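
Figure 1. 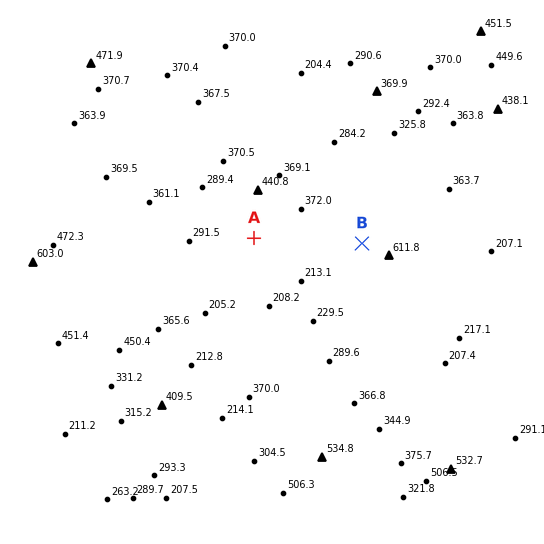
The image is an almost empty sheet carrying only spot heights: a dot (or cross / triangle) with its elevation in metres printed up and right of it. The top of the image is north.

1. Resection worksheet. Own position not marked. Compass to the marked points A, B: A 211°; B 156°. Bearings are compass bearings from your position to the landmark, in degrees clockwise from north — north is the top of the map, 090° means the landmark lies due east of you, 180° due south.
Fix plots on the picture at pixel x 315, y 137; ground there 290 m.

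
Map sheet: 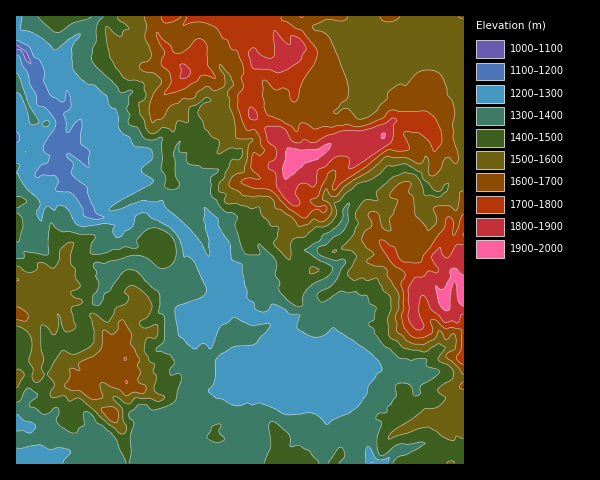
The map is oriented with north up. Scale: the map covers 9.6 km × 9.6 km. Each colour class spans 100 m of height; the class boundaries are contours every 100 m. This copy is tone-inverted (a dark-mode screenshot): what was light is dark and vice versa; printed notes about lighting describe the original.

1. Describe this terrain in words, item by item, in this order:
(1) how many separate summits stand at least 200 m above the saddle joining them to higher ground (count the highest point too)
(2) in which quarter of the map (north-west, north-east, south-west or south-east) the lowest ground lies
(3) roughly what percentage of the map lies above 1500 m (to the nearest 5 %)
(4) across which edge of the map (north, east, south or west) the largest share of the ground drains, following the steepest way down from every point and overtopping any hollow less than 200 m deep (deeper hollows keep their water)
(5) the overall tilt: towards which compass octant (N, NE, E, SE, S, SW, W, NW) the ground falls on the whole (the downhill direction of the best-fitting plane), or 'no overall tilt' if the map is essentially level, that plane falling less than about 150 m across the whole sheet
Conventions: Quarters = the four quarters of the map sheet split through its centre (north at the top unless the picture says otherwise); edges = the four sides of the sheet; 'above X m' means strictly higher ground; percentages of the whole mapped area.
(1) There are 3 summits with 200 m or more of prominence.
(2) The lowest point lies in the north-west quarter of the map.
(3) Roughly 45 % of the ground is higher than 1500 m.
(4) The largest share of the runoff leaves by the western edge.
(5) Overall the map slopes down towards the south-west.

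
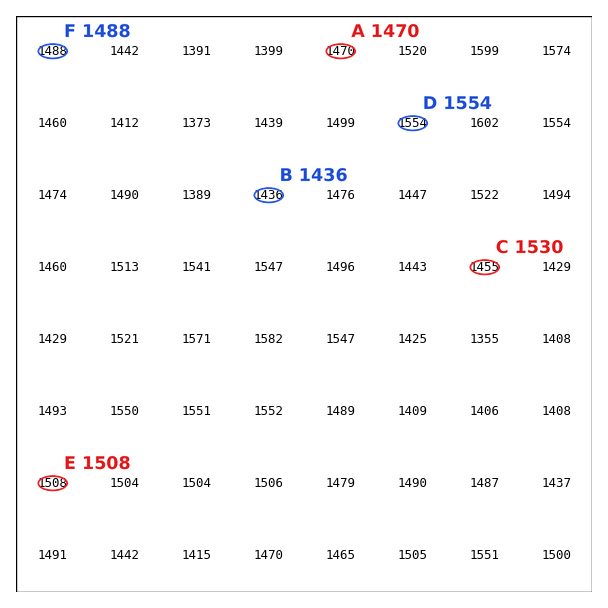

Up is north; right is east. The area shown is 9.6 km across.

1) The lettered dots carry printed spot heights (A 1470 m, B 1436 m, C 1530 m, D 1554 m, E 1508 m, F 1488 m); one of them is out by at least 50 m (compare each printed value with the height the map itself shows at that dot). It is C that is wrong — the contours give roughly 1455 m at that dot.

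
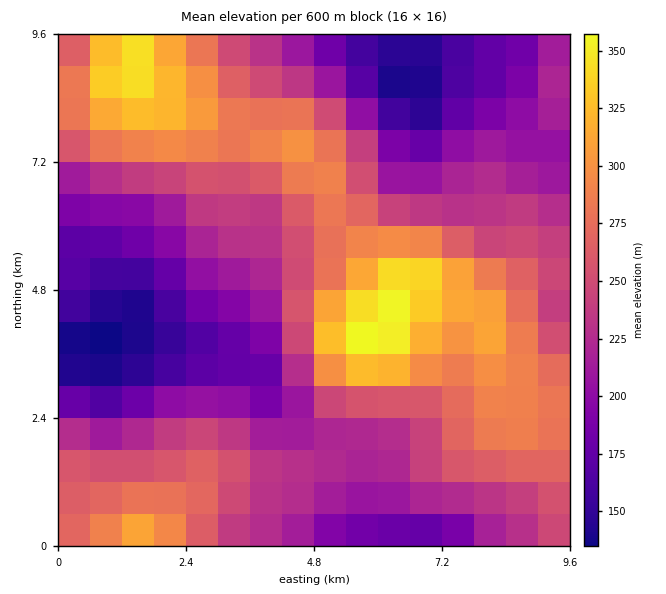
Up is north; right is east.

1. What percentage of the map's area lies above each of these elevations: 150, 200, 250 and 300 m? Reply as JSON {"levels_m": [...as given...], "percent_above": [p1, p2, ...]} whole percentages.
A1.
{"levels_m": [150, 200, 250, 300], "percent_above": [95, 76, 42, 12]}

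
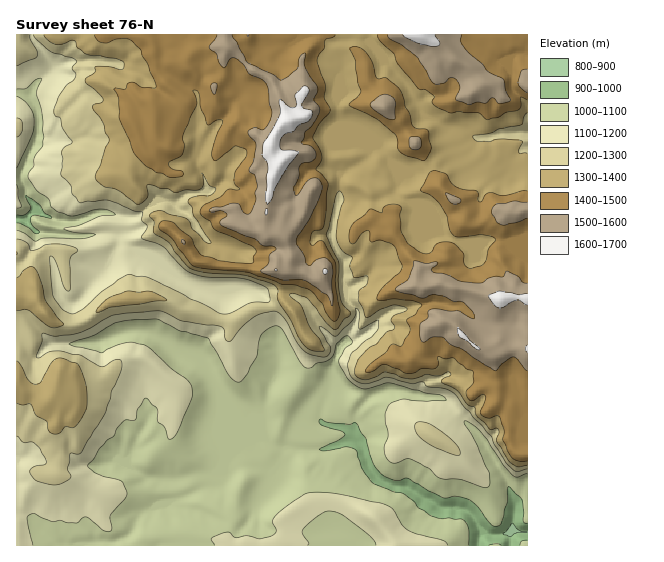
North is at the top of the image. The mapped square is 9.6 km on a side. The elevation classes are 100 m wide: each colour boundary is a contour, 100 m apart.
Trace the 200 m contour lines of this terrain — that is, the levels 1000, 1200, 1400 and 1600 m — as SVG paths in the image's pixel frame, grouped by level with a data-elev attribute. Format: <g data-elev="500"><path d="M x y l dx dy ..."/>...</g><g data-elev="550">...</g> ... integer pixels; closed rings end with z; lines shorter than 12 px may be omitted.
<g data-elev="1000"><path d="M469 545l0-16-5-9-15-2-8 1-10-3-12-8-5-7-11-7-10-2-20-9-11-15-5-16-2-3-9-2-19 4-8-2 19-9 7-5-4-4-19-6-3-2 0-3 2-1 5 3 11 1 13 1 5-1 11 16 8 26 8 10 13 5 14-1 19 12 15 7 12-2 14 3 9 8 9 13 7 6 5-1 3-2 5-20 0-14 2-3 12 13 3 13-1 9 4 3"/><path d="M501 545l-4-1-8 1"/><path d="M17 215l8 0 5-6 1-2-5-12 13 10 6 8 7 4-2 1-15-3-4 2-1 3 2 4 8 8-3 2-10-7-10-4"/></g><g data-elev="1200"><path d="M454 455l5 0 1-4-3-6-8-8-20-14-10-1-4 2 1 8 6 7 13 9z"/><path d="M17 436l6 6 11 1 6 5 5 11 1 5-11 2-5 4 0 3 5 7 19 5 7-1 7-4 3-4-4-7 3-15 11-1 17-28 8-13 6-21 9-22 1-6-3-4-5 1-9 6-4 1-20-12-20-4-11 1-9 5-4 1 5-17 0-8 13 3 18-2 17-6 23-13 45-4 7 1 17 9 39 5 3 3 1 10 4 3 2-2 13-15 10-8 8-4 12-2 5 2 6 6 11 22 7 9 8 5 14 2 4-2 2-7-12-22 4 2 11 8 3 0 17-17 2-6-1-5 4 4 0 17 19-9 1 7-6 9-10 7-12 12-4 10 3 10 3 4 6 4 7 1 21-7 24 7 12-2 4 5 15 1 8 3 5 4 10 13 26 28 3 8 13 20 10 8 10-3"/><path d="M17 137l4-3 2-6-1-7-5-3"/><path d="M17 66l17-7 3-3 0-5-7-12-1-4"/><path d="M33 35l3 4 14 12 23 7 4 3-5 7 4 5-1 4-9 8-6 10-6 17 1 4 6 3 1 9 10 13-1 3-6 3-3 4 1 8-2 14 0 3 10 9 1 8 6 8 3 2 26-3 27 11 8 1 0 8 5 7-5 9 0 3 21 8 23 23 8 4 11 3 30 1 15 2 17 8 3 13-3 1-16 1-20 10-9 1-73-36-20-4-11 6-16 11-19 18-8 4-4 1-9-5-9-13-3-39 1-1 3 3 9 27 3 4 3 1 1-3 0-29 1-3 6-4 0-3-9-4-14-1-9 1-7 4-7 2-4-8-10-4"/></g><g data-elev="1400"><path d="M527 191l-5 0-19 5-14-3-4 2-3 6-3 1-2-11-14-2-7-2-5-4-5-9-12-4-5 4-8 17 10 5 9 8 7 12 3 13 3 6 6 2 23-2 9 1 4 3 0 2-7 8-3 14-3 2-9 3-4 0-4-3-2-12-7-8-5-3-8 0-5 1-3 2-4 7-5 2-7-2-11-8-7-13-1-16 2-7-5-4-11 2-3 2-1 5-12-4-17 15-3 5-1 7 1 6 3 2 2-1 7-10 7-2 2 11 11-2 9 4 5 4 6 17 0 3-3 5-18 16-4 7 1 4 16-1 17 1 8 3 3 2-7 10-8 5 3 11-8 15-11-1-5 7-17 14-3 3 0 3 5 0 10-7 4-1 14 5 6 4 7 0 10-4 14-1 2-4 0-7 7 2 9-1 12 11 7 3 1 11-8 9 2 7 5 2 8-6 4 0 1 4-5 12 0 4 8 3 8-2 2 1 5 14-1 9 6 13 6 7 6 1 6 0"/><path d="M421 160l2 1 3-2 5-10-3-18-3-2-8 0-4-3-4-13-4-6-4-16-15-13-7 1-2-1-4-15-7-11-9-5-7 1 5 12 3 23 3 8-3 5-8 7-1 2 28 14 17 14 4 7 0 9 4 4z"/><path d="M94 35l4 6 4 2 5 0 11-4 8 0 5 1 10 10 1 6 6 8 6 16 2 7-1 1-13-1-11-5-4 2-2 5-10-1-1 1 5 10 1 21 14 33 12 13 11 7 5 0 7 4 10 0 4-2-1-4-9-2-5-5 2-3 11-5 2-4 1-7-1-9 14-32-1-7-3-6 1-1 3 1 2 2 1 14 7 18 11-5 4 0 1 1-11 30 0 5 2 4 4 0 17-14 10 3 2 2-1 6-11 16-1 10 6 6-13 1-7 7-16 8-4 7 2 4 8 5 5 9 39 18 2 4-3 5 0 6-4 1-28-3-19-6-7-8-4-10-20-15-10-1-2 4 0 4 14 10 6 10 14 17 14 3 40 3 35 12 13 1 12 4 6 3 9 11 5 12 7 6 4-2 2-8-4-24-1-24-12-22-4 0-6 4-3-1 0-3 3-9 8-2 3-3 4-42 0-2-5-7-7-7 5-8 1-5-2-7-7-12 5-12 12-14-6-12 1-15-8-24 2-5 5-7 1-8 8-3 2-2"/><path d="M377 35l2 5 15 13 4 11 20 24 8 2 8 6-2 7 7 5 11 5 8-2 20 2 9 7 11-3 9-5 12-3 2-4 0-8 6 3"/></g><g data-elev="1600"><path d="M477 349l3 0-23-21 2 9 9 4z"/><path d="M527 293l-9 2-19-4-10 5 5 9 5 3 4-1 14-7 10 5"/><path d="M323 273l2 1 2-1-1-5-3 1z"/><path d="M265 215l2-2 0-4-1-1-1 3z"/><path d="M267 204l5-5 3-11 13-21 10-14-3-2-14-2-1-4 1-6 5-6 8-2 5-6 9-4 4-5 0-5-9-3-1-3 7-14 0-3-3-2-3 0-8 9 2 9-2 3-5 0-8-7-3 0 1 15-17 28-1 12 5 6 1 7-2 9 1 10-2 9z"/><path d="M403 35l2 2 13 6 16 4 6-3-5-9"/></g>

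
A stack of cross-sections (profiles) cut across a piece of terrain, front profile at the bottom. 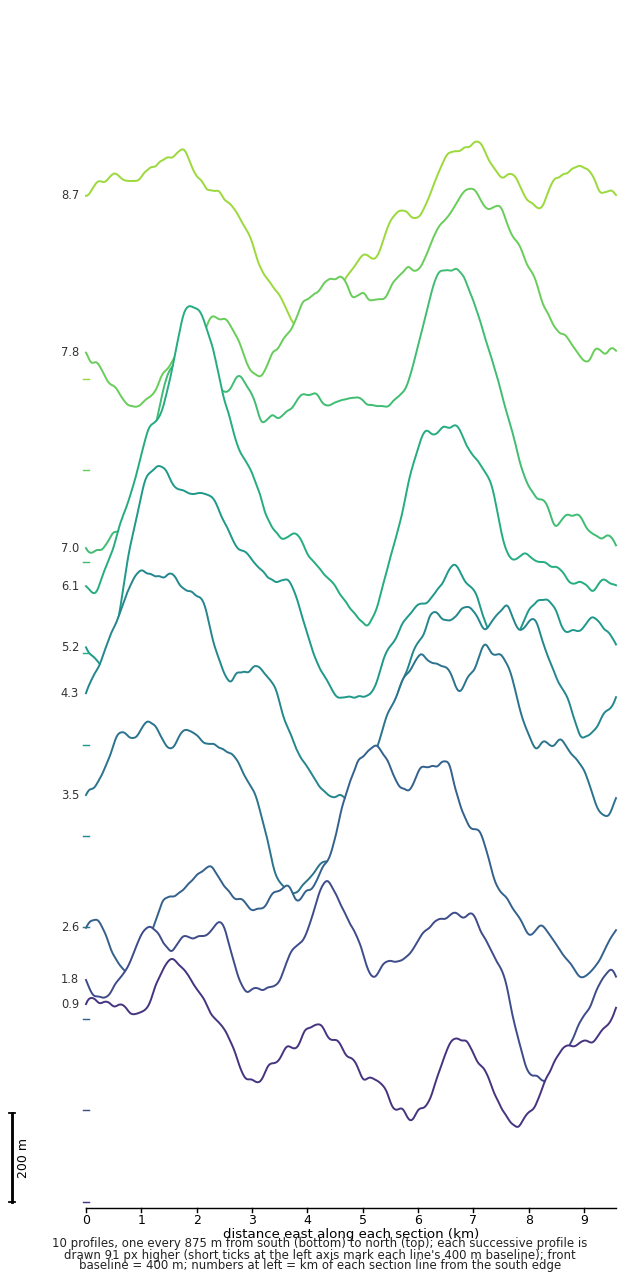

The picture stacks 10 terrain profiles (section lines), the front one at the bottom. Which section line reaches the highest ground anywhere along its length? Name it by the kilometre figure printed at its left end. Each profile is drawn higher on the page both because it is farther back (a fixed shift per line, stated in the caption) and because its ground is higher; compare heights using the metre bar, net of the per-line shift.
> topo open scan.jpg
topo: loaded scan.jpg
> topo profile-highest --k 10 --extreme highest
6.1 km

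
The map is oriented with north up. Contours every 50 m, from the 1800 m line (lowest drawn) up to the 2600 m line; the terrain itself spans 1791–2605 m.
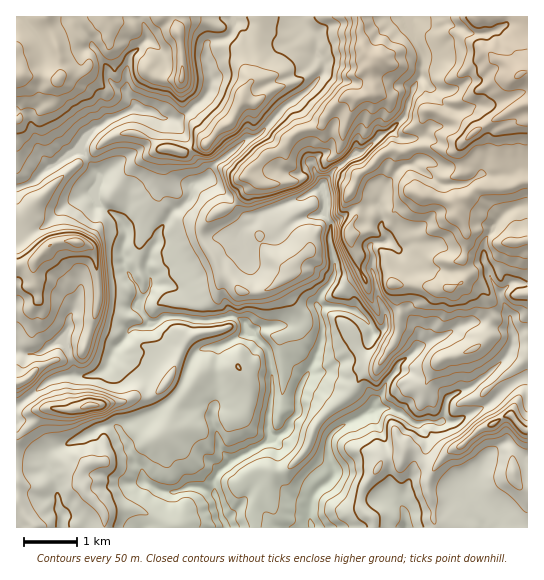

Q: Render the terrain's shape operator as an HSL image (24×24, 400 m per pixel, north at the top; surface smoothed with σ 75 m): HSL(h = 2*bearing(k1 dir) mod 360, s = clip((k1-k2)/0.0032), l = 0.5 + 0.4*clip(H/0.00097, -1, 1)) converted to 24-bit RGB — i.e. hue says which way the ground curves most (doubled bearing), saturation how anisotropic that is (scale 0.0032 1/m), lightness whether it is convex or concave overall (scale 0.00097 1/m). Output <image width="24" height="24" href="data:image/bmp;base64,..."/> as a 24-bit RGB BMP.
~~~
<image width="24" height="24" href="data:image/bmp;base64,Qk32BgAAAAAAADYAAAAoAAAAGAAAABgAAAABABgAAAAAAMAGAAATCwAAEwsAAAAAAAAAAAAAi76cp16oZk6CbZBlysWFW1+QgaepnZCunqyXTCVvgKhfnYx2kZ5+NTJnr2Gbb7FyoMqZoGmYMDBquMaWeHuLfW+CfX51jXpoqYhocVeBgGeTj8STipVlYYCMiF89UHggtH5GUBxjjLeEnJh/mJFsRlpxQJ2EsmyfvJ9daUpNTUZzuNSXZ2VzfXKBg19zi6pxn51ueVeEe6CTsIJ0l6NXSjtwnF91tIqsfbF4FXBx0aXUqpq70oTERYFLO21oRE8x37KmekmkO5eO2KuURlw9UnNkcGObjcebiJReVHllWph8n4uvxJOebjl9iqGIh5aDnm1soTqhGkkQXJstXUF6+NPZDx9PncLSlMS8oV26ks3NPTzC+9DzLYZMLFQ4qWEwv3Kbaks6WWYbFSkKdWkmWIiLpIulnIubkq6ddjajwai7MJGmKHFB4rKZGC6YJ4AvkGGU6Z6Koi97MG8gIWAn/8z1lVDtbOzzHi++4NT33c/83M3+fLL/LsKSNXA0l5JnjoBpT2iJrJmMIkGT1cuHI2Zq5qrEu2ZQDSYWhWcLrTEdWcZZHl20C1oLoxHi43rzBfsABS4GV4o1pqY2fB45y2Wt1IbXN6+en4SOY2yCmp+BPU7A0K1TLVJljHh0yJehuix8HsHTqa/LvYNvHEomJcUtN3jGgKMr5ofL1Gb1jiEMP6ERS212hX9uW3hv2ot6VYikb2OiqLmieTKnya5iNWlvglNamplrz4frAM9DMJuD5bPRl3qybqRcFmI0vnSVjXk8PXElZyKd9+rUI0RRfYupgnehuIZ9koEtLVscbL1XcRNlssSSrKGFIjRqoraLGltl/M/WDkZCP5UywXTF37nYgI+7K5N5nFlUm6+DIURU+eXSJklsPKpxQF4bn8YowU8A/1wiXAYVa4o4fY9QucCYGSCJx+TOPgkss/gGtj+CcXxQN1siY3g2xKhxdSWBqEVpnsGLMT9g9uvFIUSHNi9vzZDPeHXAlX3Dz1O70XjCY8eGR4xKbZc8FRJ/WhsNxPkzuYoKgkNbrXKaobmGVKiYWCXF13LWZMKomHNfV2h81PeIICh9pUqhQn9jjYdxW0tsiciVmNDMo3TA47TbrIPBCU1JqhmTZv/x2PPbd3/HfJLC0JbDnM29eBV9TocswH3myYGSXzk9uvuhGxQ9rlJkWG2OgnB+dE18lMiPdmFoY3qBioepyJanBwWj58YrAHvHudumfmNyXXaWv3dvpoAomTBshZx8HEkq36Xz0dP659H6RBxke1WkVXSBf1+Do8V+dH9bbWx9dpV7WG5oxbqnFQAz7ffUJjSof4EwgotqgFBHfXVD2WXYUKrbs6zcoHV3InAecoMqZzYujDteYI6Dln5vTIGIq4bD1Zy9WnAxRGQsZJNncrI/HQAz2f9foXN1fU6bkVlLNnVTrdOjnYJoKVdMi5FWa1S/46i4MVY5W0BnuZGdY2p9l4d9YZ96OnlmlzFi7Uxt2naPNXsPGWkJCgUu+/HQPHFuTjR4y9jimrfefXvEvnyuoWCxTI9EQY81LZ0h7KjTNWNgbIlRjlVukYhPdGUwLEgeESZl49rxkarI0ZDlxa35ACAzvfaw5nTMJWhZkMReajZFm2w4WIpQlYNjlW+sqKdzaYJBLHog7lLJN3A1JmQ73MHu09f4/n3uAGogBz4b9Nfr25mnSBI+6m1WAGkHQ54A6rrvZlDPfzui366IOmo4d35gd3llsVdumaF0YYteEEgx3bHz1d70Sb+YRRsyh7/V/s3rCl9HADMD46zG1KDrXn6/74+TEKNlBzMA0D1JRX9NRKOy+NPze2Cvg2equUtKvpibkHR2W4BwHF4VTlwcTjAeamYYFlsrpGeI+avXgdGUAzATeUN467LW0IN9kUqej9mkA1Rqta3aQl6dUWcrxVNyuYu/gKyfoGeyopq9bo2sasnNaBhlkGC3+fLSE7WyHzpB4cuwxXq1pXTVDl8/N2xb4YqS2JO1wq99CjpCj15Bk2g2xWyopWh8cZNCpI22TmCZunqq16q8miZJHVa5jbfN/v7DPCV9MTRdi8N2pXuTnnGBlmibHC0/sm9my8SZuIWZR2atSoaMnmu2rGGOc6aMnZe+qnx6VaVzmYdqcCRe2tG7F2ZdgjNG4/ilHxIxRYdznKZ9in9qfXtrjnWHQThnX6Rtn9iZt5G1lkShcWWEVWxzl8iujHqsiot0iFBikbN4fGF3cFmTsLGKe1itRUiX1OmtbjifWraiSWR1n5N9dYV7elN8UWGRTLN1t8tzamRNcFBqdmh/h0qRzbY+N4Q1j49l"/>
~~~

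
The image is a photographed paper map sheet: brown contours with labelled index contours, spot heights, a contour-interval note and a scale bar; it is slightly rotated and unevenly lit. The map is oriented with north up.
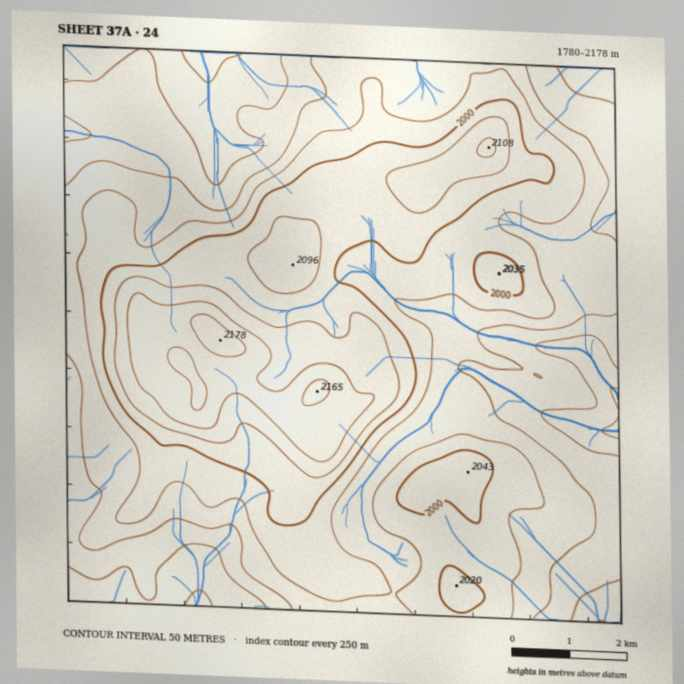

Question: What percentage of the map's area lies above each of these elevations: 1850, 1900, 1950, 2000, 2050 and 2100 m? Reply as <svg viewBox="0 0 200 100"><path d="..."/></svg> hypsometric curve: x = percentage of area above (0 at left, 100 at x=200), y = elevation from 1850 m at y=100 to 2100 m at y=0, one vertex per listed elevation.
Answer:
<svg viewBox="0 0 200 100"><path d="M182 100l-33-20-46-20-43-20-30-20-17-20"/></svg>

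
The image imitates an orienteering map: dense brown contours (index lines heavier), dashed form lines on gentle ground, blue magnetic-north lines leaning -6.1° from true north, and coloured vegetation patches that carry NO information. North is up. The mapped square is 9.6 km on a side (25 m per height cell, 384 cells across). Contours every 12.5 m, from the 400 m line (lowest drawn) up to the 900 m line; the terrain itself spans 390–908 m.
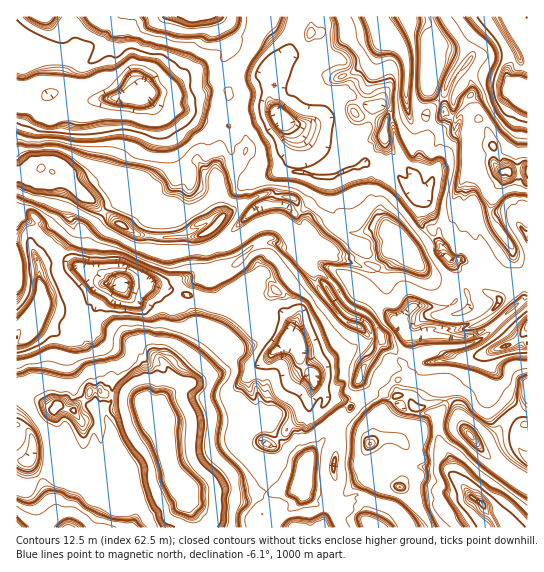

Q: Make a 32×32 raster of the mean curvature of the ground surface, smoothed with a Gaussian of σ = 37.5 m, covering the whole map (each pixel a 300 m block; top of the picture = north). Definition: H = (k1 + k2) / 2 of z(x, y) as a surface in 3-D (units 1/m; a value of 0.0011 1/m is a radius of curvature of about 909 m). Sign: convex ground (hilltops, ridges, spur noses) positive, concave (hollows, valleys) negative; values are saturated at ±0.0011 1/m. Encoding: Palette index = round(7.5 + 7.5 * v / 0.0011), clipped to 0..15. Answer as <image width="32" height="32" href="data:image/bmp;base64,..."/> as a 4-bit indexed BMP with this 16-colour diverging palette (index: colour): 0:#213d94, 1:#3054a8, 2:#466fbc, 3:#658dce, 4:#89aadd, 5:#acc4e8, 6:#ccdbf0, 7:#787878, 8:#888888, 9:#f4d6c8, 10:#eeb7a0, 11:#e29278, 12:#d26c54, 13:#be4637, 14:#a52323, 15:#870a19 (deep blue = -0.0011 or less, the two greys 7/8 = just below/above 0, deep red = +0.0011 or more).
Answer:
<image width="32" height="32" href="data:image/bmp;base64,Qk12AgAAAAAAAHYAAAAoAAAAIAAAACAAAAABAAQAAAAAAAACAAATCwAAEwsAABAAAAAAAAAAlD0hAKhUMAC8b0YAzo1lAN2qiQDoxKwA8NvMAHh4eACIiIgAyNb0AKC37gB4kuIAVGzSADdGvgAjI6UAGQqHAMi2dYdOdfcXpYWNxh88VKKFUruHduvFd2Z5dAG5lUMnuYyIg5uLx0c/p2jdlsM4fVmIh3F9xnw3aaNNd4lAadtWh4hmfEeSeof0PGeKhZuUh4Z4ObtHdpFpaC24jAj3Z0lUxoeraaWKhj1cib4NtqWo/ySbjFaWisVzhNg2XVR4hVSqqaiVSHs6aVZIl2ZoaryXpzuJp+oHmAavJ2is14d4iYiUi0xJRcOjuZWHQAa6F4JKa5uzeroUiZS8WKu1BmO4eLuXeclIoGyLxFVIaYRDuHiCQ1hFh4d5a4YYqImpwJi4BpliR3d3iNN5ipd3isDNNQYELtclhcs2dTd5iIizk0VFr4Mmsnm0imrOgIhoV0m3m5Z3vEeKjIRqxw2GqzWoLM6bv6T2mcRoq5eYdtWgaXi0d2frC9SGdpiRmGpIZ2b2eIqJZ+lsjLh9J3ceYr7MZYi1RcRGeFFJo3dMl5fJnWy5ZXfzewaIdmdUCZf3reeFSpi3VpxYiIdWu7aYWjV3iKmZPIenhXl2s9dZmbaSIzZ2IaSnxgR4amuWmJ4mV3eFVHlTyJZch3c0tZPYQUd2a3UYdLimeHdYca9ltxbWaaV0d6HIZnh4qbOctWoqiJiK1mVriMN3dhiEi6WfZXZ4U4eHhJOLRpTk6i3FqElKZIyD6Kp+SaWCtLwJh4dX"/>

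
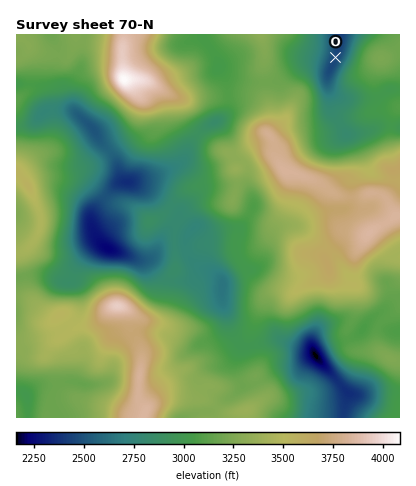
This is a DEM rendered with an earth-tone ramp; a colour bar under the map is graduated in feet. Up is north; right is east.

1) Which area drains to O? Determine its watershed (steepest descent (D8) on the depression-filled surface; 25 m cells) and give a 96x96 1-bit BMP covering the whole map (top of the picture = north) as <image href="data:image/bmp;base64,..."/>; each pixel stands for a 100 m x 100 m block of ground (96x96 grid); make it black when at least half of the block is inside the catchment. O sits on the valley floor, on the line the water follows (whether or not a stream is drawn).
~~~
<image width="96" height="96" href="data:image/bmp;base64,Qk2+BAAAAAAAAD4AAAAoAAAAYAAAAGAAAAABAAEAAAAAAIAEAAATCwAAEwsAAAIAAAAAAAAA////AAAAAAAAAAAAAAAAAAAAAAAAAAAAAAAAAAAAAAAAAAAAAAAAAAAAAAAAAAAAAAAAAAAAAAAAAAAAAAAAAAAAAAAAAAAAAAAAAAAAAAAAAAAAAAAAAAAAAAAAAAAAAAAAAAAAAAAAAAAAAAAAAAAAAAAAAAAAAAAAAAAAAAAAAAAAAAAAAAAAAAAAAAAAAAAAAAAAAAAAAAAAAAAAAAAAAAAAAAAAAAAAAAAAAAAAAAAAAAAAAAAAAAAAAAAAAAAAAAAAAAAAAAAAAAAAAAAAAAAAAAAAAAAAAAAAAAAAAAAAAAAAAAAAAAAAAAAAAAAAAAAAAAAAAAAAAAAAAAAAAAAAAAAAAAAAAAAAAAAAAAAAAAAAAAAAAAAAAAAAAAAAAAAAAAAAAAAAAAAAAAAAAAAAAAAAAAAAAAAAAAAAAAAAAAAAAAAAAAAAAAAAAAAAAAAAAAAAAAAAAAAAAAAAAAAAAAAAAAAAAAAAAAAAAAAAAAAAAAAAAAAAAAAAAAAAAAAAAAAAAAAAAAAAAAAAAAAAAAAAAAAAAAAAAAAAAAAAAAAAAAAAAAAAAAAAAAAAAAAAAAAAAAAAAAAAAAAAAAAAAAAAAAAAAAAAAAAAAAAAAAAAAAAAAAAAAAAAAAAAAAAAAAAAAAAAAAAAAAAAAAAAAAAAAAAAAAAAAAAAAAAAAAAAAAAAAAAAAAAAAAAAAAAAAAAAAAAAAAAAAAAAAAAAAAAAAAAAAAAAAAAAAAAAAAAAAAAAAAAAAAAAAAAAAAAAAAAAAAAAAAAAAAAAAAAAAAAAAAAAAAAAAAAAAAAAAAAAAAAAAAAAAAAAAAAAAAAAAAAAAAAAAAAAAAAAAAAAAAAAAAAAAAAAAAAAAAAAAAAAAAAAAAAAAAAAAAAAAAAAfgAAAAAAAAAAAAAB//gAAAAAAAAAAAAD//wAAAAAAAAAAAAP//4AAAAAAAAAAAAf//4AAAAAAAAAAAH///4AAAAAAAAAAA////wAAAAAAAAAAD////wAAAAAAAAAAD////wAAAAAAAAAAH////wAAAAAAAAAAH////wAAAAAAAAAAH////wAAAAAAAAAAH////wAAAAAAAAAAH////wAAAAAAAAAAP////wAAAAAAAAAAf////wAAAAAAAAAAf////wAAAAAAAAAAf////wAAAAAAAAAAf////wAAAAAAAAAAf////wAAAAAAAAAAf////wAAAAAAAAAAf////4AAAAAAAAAAf////8AAAAAAAAAAf////8AAAAAAAAAAf////8AAAAAAAAAA/////8AAAAAAAAAA/////8AAAAAAAAAA/////8AAAAAAAAAA/////8AAAAAAAAAA/////8AAAAAAAAAA/////8AAAAAAAAAA/////8AAAAAAAAAA///4P8AAAAAAAAAA///wH8AAAAAAAAAA///gD8AAAAAAAAAAAAAAAcAAAAAAAAAAAAAAAEAAAAAAAAAAAAAAAAAAAAAAAAAAAAAAAAAAAAAAAAAAAAAAAAAAAAAAAAAAAAAAAA="/>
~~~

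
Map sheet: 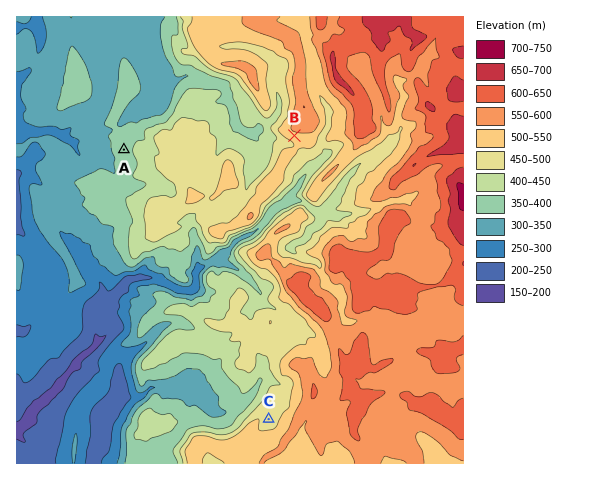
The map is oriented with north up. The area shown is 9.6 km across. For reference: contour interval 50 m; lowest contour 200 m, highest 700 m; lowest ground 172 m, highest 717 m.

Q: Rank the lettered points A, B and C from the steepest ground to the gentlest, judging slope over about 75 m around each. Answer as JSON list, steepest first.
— ["B", "A", "C"]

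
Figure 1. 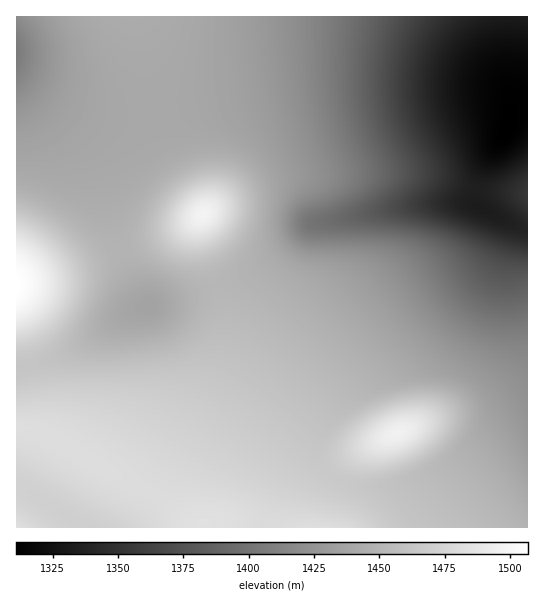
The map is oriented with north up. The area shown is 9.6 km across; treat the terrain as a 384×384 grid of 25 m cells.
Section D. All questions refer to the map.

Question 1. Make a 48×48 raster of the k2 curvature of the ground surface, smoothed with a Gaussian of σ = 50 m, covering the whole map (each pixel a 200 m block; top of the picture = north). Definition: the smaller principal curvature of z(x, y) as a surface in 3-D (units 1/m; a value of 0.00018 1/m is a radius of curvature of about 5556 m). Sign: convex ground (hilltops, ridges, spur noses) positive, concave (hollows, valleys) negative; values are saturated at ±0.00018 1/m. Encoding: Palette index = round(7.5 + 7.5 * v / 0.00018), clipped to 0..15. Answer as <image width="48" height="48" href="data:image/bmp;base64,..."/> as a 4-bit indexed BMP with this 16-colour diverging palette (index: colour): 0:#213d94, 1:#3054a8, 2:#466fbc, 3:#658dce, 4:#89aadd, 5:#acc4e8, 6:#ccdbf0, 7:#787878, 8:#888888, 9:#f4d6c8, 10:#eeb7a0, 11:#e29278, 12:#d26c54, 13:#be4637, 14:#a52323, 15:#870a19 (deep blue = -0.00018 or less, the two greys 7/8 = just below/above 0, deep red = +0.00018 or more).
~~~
<image width="48" height="48" href="data:image/bmp;base64,Qk32BAAAAAAAAHYAAAAoAAAAMAAAADAAAAABAAQAAAAAAIAEAAATCwAAEwsAABAAAAAAAAAAlD0hAKhUMAC8b0YAzo1lAN2qiQDoxKwA8NvMAHh4eACIiIgAyNb0AKC37gB4kuIAVGzSADdGvgAjI6UAGQqHAHZVVVZnd3d4iIiIdnd3d3d2Z3d3eIiIh2VVVmd3d3d4iIiId3d3d3dmd3d3eIiId1VVZ3iHd3d3eIiIh3d3dmZnd3d3iIiId1Vmd4iId3d3d3d3d3d3dmVVZ3d4iIiId2Z3eIiIh3d3d3d3d3d3dTIhASV3iIiHd3d3eIiIiHd3d3d3d3d3VVVUMQAUeIiHd3d3eIiIiId3d3d3d3d3VWZ3d1MAJniHd3d3eIiIiId3d3d3d3d3VWeJmqhjEWeHd3d3eIiIiHd3h3d3d4iHU1aJqqqXQiZ3d4iIiIh3d3d3eIiIiIiIczR5qqqYdTR3d4iIiHd3d3d3eIiIiIiIdiE2mqqZhlRnd3iIiHd3d3d3d4iIiIiIh2IBRomIdmVnd3eIiHd3d3d3d4iIiIiIiHdAATVmZlVnd2d3iHd3d3d3d3iIiIiIiIh2MAAjRFV3d0VWd3d3d3d3d3eIiIiIiIh3d2QzRWd3dzRFVmd3d3d3d3eIiIiIiId3d3d3d3d3dzM0RFZnd3d3d3d4iIiIiHd3d3d3d3d3d1REREVWZ3Znd3d3iIiId3d3d3d3d3d3d3ZlRERFVmZmd3d3eIh3d3d3d3d3d3d3d5iHZURFVVVWd3d3d3d3d3d3d3d3d3dmZ5mYdlVVVVVWZ3d3d3d3d3d3d3d3d3ZmZpmZh2VmZlVWZnd3d3iIiId3d3d3d2ZmZpmph2VmdlZlZmd3d3iIiIiIiHd3d2ZmZpqphlVmZmZlVVZnd3d3iIiIiIiHd3ZmZpmZdlVmZmZlRERWd3d3eIiIiIiIh3ZmZpmYdVVmZVZlVDNFZmZVeIiIiIiIh3dmZpmHZVVmZVVndlM0VmQzd4iIiIiIiHd2ZJh2VVZmZVV4moZEVVMAI0VniIiIiHZTAHZlVWZ2ZVV5vMlkVlIAAAABI0VVVCEAAGVVVWd3ZUV6zdp1V2MREAAAAAAAAAABNVVVZnd3ZURYzcqGVmU2d2VCEAAAATRWZ1VWZ3d3ZkNFiqh2VmZXiIiId2ZVVVVmd2Zmd3d3dlQzRmZlVmd4iIiIiId3dURWeGd3d3d3d2VDNEVVVnd4iIiIiIiIdkI1d3d3d3d3d3ZURERVZneIiIiIiIiIh2MSVnd3d3d3d3dmVVVWZ3d3d3d3d3d3d2UxNXd3d3d3d3d3ZmZmd3d3d3d3d3d3dmZTJHd3d3d3d3d3d3d3d3d3d3d3d3d3ZmZlRHd3d3d3d3d3d3d3d3d3d3d3d3d3ZmZmVXd3d3d3d3d3d3d3d3d3d3d3d3d3ZmZmZmd3d3d3d3d3d3d3d3d3d3d3d3d3dmd2ZmZ3d3d3d3d3d3d3d3d3d3d3d3d3d3d2ZlZnd3d3d3d3d3d3d3d3d3d3d3d3d3dmZlZnd3d3d3d3d3d3d3d3d3d3d3d3dmZmZlZnd3d3d3d3d3d3d3d3d3d3d3d3d2ZmZlZnd3d3d3d3d3d3d3d3d3d3d3d3d3ZmZlZnd3d3d3d3d3d3d3d3d3d3d3d3d3d3d1Znd3d3d3d3d3d3d3d3d3d3d3d3d3d3dw=="/>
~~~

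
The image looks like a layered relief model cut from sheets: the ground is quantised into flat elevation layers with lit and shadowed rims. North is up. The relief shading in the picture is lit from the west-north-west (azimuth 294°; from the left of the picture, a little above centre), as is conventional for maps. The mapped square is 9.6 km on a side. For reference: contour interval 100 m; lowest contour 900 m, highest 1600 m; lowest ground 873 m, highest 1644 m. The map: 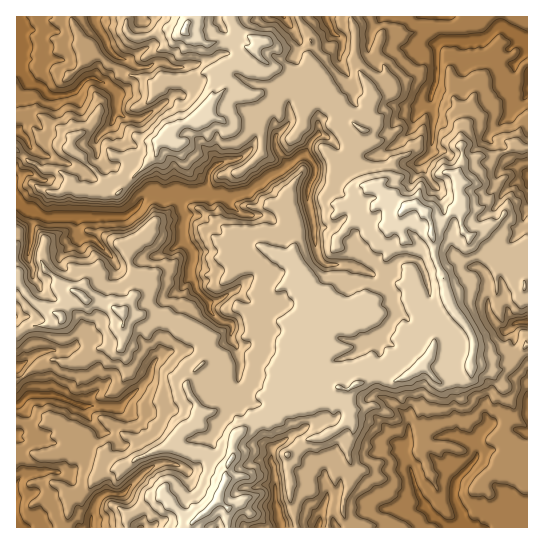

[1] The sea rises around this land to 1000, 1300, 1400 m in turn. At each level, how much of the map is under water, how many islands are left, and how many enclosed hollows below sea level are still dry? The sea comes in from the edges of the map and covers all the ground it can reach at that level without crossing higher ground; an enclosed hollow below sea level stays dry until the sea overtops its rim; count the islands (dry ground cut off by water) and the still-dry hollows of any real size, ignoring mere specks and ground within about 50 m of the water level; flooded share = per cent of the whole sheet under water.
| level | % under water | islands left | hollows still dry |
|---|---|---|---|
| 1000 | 15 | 0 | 0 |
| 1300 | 55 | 0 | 0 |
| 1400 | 78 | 0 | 0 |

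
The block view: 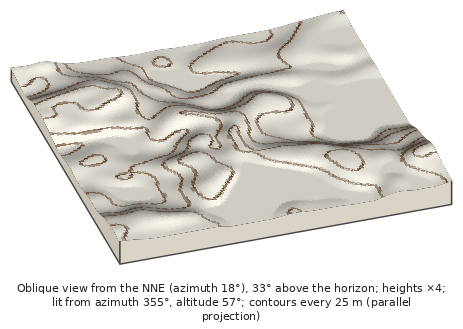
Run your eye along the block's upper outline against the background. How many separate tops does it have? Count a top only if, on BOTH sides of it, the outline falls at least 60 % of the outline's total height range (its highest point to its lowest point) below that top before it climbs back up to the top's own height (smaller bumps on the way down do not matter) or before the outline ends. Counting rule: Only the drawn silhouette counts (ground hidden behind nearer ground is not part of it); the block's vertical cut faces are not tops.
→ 0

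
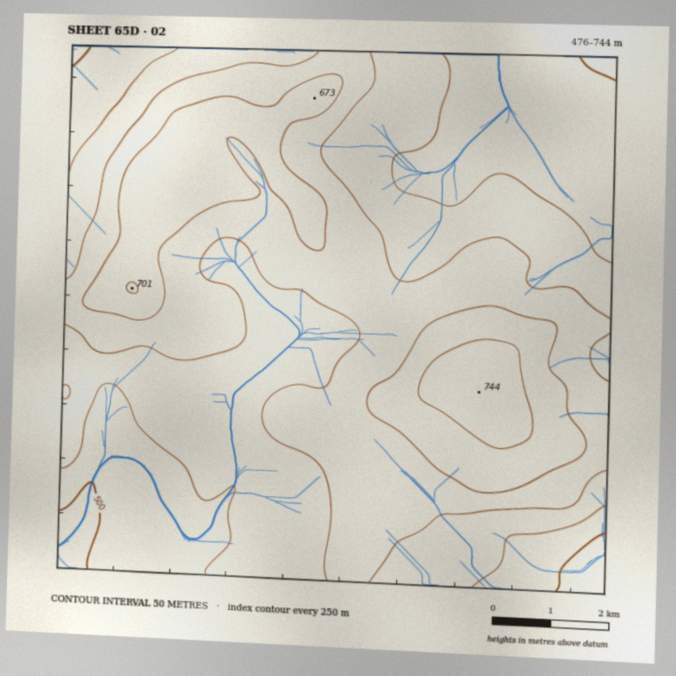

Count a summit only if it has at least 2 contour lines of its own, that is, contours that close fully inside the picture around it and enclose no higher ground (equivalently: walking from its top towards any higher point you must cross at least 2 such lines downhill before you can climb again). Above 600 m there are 1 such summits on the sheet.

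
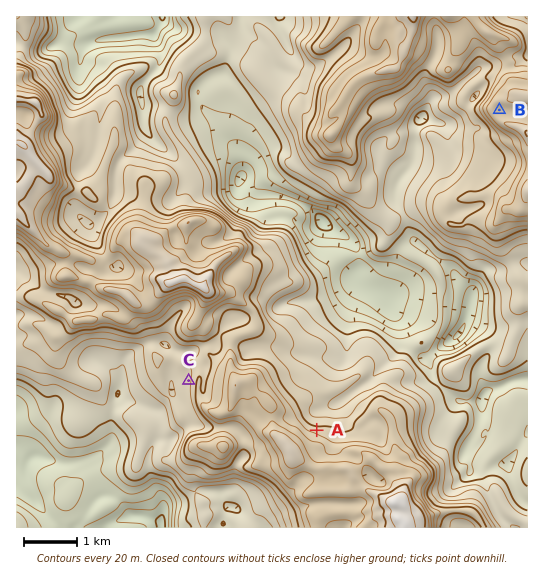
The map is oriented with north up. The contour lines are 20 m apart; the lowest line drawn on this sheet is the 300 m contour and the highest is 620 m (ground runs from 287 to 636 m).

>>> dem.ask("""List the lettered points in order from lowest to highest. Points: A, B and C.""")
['C', 'A', 'B']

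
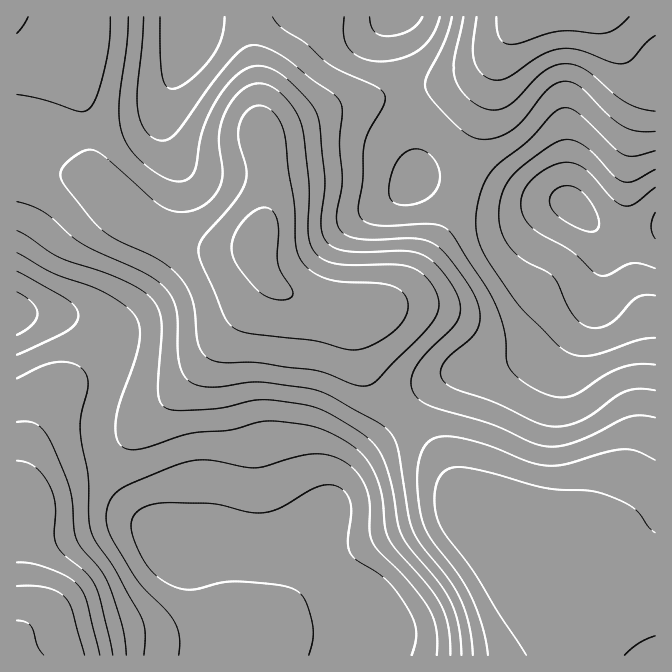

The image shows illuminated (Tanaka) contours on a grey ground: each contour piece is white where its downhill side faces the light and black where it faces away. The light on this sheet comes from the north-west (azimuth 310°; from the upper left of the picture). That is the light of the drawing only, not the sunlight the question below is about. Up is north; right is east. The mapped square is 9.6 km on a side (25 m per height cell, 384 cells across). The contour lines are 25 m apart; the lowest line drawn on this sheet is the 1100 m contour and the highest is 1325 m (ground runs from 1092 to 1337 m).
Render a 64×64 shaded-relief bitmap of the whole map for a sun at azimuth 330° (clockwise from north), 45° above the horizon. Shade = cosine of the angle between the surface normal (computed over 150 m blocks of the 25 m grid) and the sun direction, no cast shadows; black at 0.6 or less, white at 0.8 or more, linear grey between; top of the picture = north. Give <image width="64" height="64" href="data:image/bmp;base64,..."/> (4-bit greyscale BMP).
<image width="64" height="64" href="data:image/bmp;base64,Qk12CAAAAAAAAHYAAAAoAAAAQAAAAEAAAAABAAQAAAAAAAAIAAATCwAAEwsAABAAAAAAAAAAAAAAABEREQAiIiIAMzMzAERERABVVVUAZmZmAHd3dwCIiIgAmZmZAKqqqgC7u7sAzMzMAN3d3QDu7u4A////AIiIh3ZlVWZneIiId3d3d3d3iJmqqru7qZiIh3d3ZmZmiIiHdmZmZnd4iIh3d3d3d3eImZqqu7qpiIiHd3dmZVWIiHd2ZmZnd4iIiId3d3iIiIiZmZqqqpmIiHd3d3ZlVZiId2Zmd3eIiZmYiIiIiIiIiImZmZqpmIiHeIiHd2ZlmZiHZmZ3iImZmZmZiIiIiIiIiIiIiZmYiHeIiIiHd2aqqZh2ZniJmaqqqqmZmIiId3iIh3eIiIiIiIiIiIiId7u6qYdneJmqqruqqqqZiIh3d3d3d3eIiIiIiIiZmZmYu7u6mHd4maqqu7qqqqmZiHd3d3ZmZ3iIiIiIiZmZmZm7u7qpiIiJmaqqqqqqqqmYd2ZmZmZmd4iIiIiZmZmqmaqqqqmYiIiJmZmZmZqqqpmHdmZmZmd3iIiIiZmZmZmZmZmZmYiIiIiIiIiIiZmaqZiHd2ZmZ3eIiIiIiZmZmZmIh3d4iId3d3d3d3d3eImaqZiId3d3eIiIiIiIiJmZmYd2Zmd3d3d3d3d3ZmZneJmqqpmYiIiIiIiIiIiIiIiId3ZlVmZmZmd3d2ZmVVVniaqrqqmZiIiIiIiIiIiIiIh3dmVVVVZmZmd3ZmZVVVZ4mqu6qqqZmIiIiIiIiIiIiIh3ZlVVVVVmZnd3ZmVVVWeJmqqqqqmZmZmZmZmYiImZiId2ZlVUVVZmZ3d3ZmVVZniZqqqqqpmZmqqqqpmZmZmZiHd2ZVRFVWZmd3d2ZlVWZ4iaqrqqqqqqqru7qqmZmamYd3d2ZVRVVmZnd3dmZVZmeJmqu6qqqqq7u8u7qpmZqZh3d3dmVVVVZmZnd2ZmVWZ3iaq7uqqqqru8zMu6qZmpmHd4iHZlVVVWZmZmZmZVVmeJmqu7qqqqu7zMzLuqmamYd3iIh2ZURVVVZmZmZVVVZniaq7u7u6qrvM3dy7qpqZh3eImIdlVEVVVVZmVVVVVWd4mqu7u7qqq7zN3Mu6qZmHd4iZmHZVRERFVVVVVVVVZniaq7u7uqqqu8zczLqqmYd3eJmZh2VURERERERFVVVmeJmqu7uqqqqrvMzMu7qZh3d4mamYdlVERERERERVVmZ4iaqqqqqqqqqrvMy7uqmId3iJqqmHZVRENERERVVmZmd4maqqqpmZmau7y7u7qpiIiImqqph2VERERERFVmZmZmd4mZmZmZmZqrvMu7y7qZiIiaqqmHZlRERERFVmZlVVVWZ4iIiIiZmqvMy7vMy6qZmZmqqph2ZVVVVVVmZmVUQ0RVZ3eIiImaq8zMu93MuqmZmaq6qYdmVVZmZmZmZVRDMzRVZ3iIiZqrzMy73My7qpmZqrupmHZmZmZmZnZmVUMzM0VWd4iJmau8y7vMy7qpmYmaq6qYh3ZmZmZnd3ZlVDMzRFZ4iJmZmru7qqqqqpmYiJmqqpmId2ZmZnd3d3ZlVERFVniJmYiZq7qqmZmIiIh3iJmqmYh3dmZneIiIh3ZlVVZneImYiImqqqp3d3d3d3Z3iJmZiId3d3iImZmIh3dmd3eIiZiIiZqqqmZlVVZmZmZ3iIiIiHd4iZqqqqmYiHd4iIiJiIiImqqqVVVUVVVVVWd4iIiIiIiZq7u7uqmYiIiIiImYiImau6tVVUREREVVZ3iIiIh4iJq7zMzMu6mYiIiImZmIiaq7qlVVVVVVVVZniJmYh3d3iazN3d3MupmIiIiZmZmZqqqqVmZmVVVVZniJmZmIdmZ4m83e7t3KmYiIiJmqqpmqqplmZ3ZmZmZniJqqqph2ZVaJvN3u7cuph3eImaqqqqmZiGZ3d3d2d3iJqru7qYdlRWeavN3dy6l3Z3iJmqqpmYh3Znd3d3d3iJqrvMy7mGVERXiavM3LqYZmd4iZmZmYdmZmd3d4iIiJmqvMzMupdlREVniavMuphmVmd4iIiIdlRGZ3d4iIiJmaq7zMy6mGVERFZ3iau6mHZVVmd3eId2RDd3d4iJmZmaqru7u7qYdlVVVWZ4mqqYdlREVWZnd2VDKIiIiZmZmZqqqqqqqZh2VVVWZneJmZh2VDM0RVZ3ZkMpmZmZmZmZmqqqqqmZh2ZmZmZmZ3iJiHZUMzM0Vmd2UzmZmamZmZmaqqqpmZiHZmZmZmZmd4iIdlQyIzRVZ3ZUOqqqmZmIiZqqqqqZiHdmZmZmZmZ3eId2VDMjNFZndlRJmZmZmIiImqu7qqmYd2ZmZmZmZnd3h3ZUMzNFVmd2VUiIiIiHd3iaq7u7qpmHdmZmZmZmd3d3dlRDNEVmd2ZVR3d3h3dmd4mrzMy7qYh3dmZmZmZ3d3d2VUM0RWZ3ZlVGd3d3dmZniavM3cy6mIiHd2ZmZ3d3d3ZVQzNFZ3dmZVZnd3dmVVZ4q83d3cupmZmIh3d3d4h3dmVDM0Vmd2ZmZnd3d2ZVVniazd7ty6qZmZmZmIiIiIh2ZUMzNFZnZnd2d3d3ZlVVZ5q83u3cuqmqqqqqqZmZmIdlQzI0VmZnd4d3iId2VEVnibzd7dy6qZqqq7u7u7qph2ZDMiNFZmZ3h3eIiHZURVeJq83dzLqpmZmqu7zMy7qYdlQyIzRVZmd3d4iIdlVFVnirvMy7uqmYiJqrvMzcy6mHZDMjNFVWZmd3iIh2VUVWeJq7u6qqmYh3iJq7zN3cuphlRDNEVVVVZnd4iHdlVVZ4maqqmZmZiHd3iau83dy6mHZVREVVVVVWZ3iIh2VVVmeJqqmZmZmIdmd4mrzN3Muph2VVVVZVVV"/>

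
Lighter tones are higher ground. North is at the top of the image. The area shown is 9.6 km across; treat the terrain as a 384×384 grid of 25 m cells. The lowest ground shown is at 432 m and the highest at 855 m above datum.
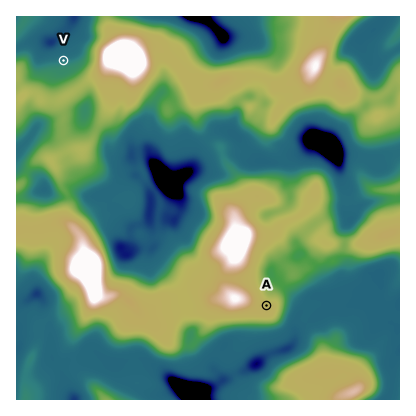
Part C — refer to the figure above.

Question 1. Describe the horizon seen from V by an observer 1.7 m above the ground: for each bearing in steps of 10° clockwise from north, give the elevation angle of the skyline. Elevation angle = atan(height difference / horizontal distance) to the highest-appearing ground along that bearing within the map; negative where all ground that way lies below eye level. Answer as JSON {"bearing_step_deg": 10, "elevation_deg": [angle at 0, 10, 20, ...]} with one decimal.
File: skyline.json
{"bearing_step_deg": 10, "elevation_deg": [-0.9, -1.6, -1.3, -0.4, 3.0, 5.3, 6.1, 8.2, 12.5, 12.4, 10.0, 9.2, 9.1, 8.9, 8.7, 8.6, 8.4, 8.2, 7.6, 6.9, 6.3, 6.4, 6.3, 5.8, 4.9, 5.1, 5.1, 3.4, 0.7, -0.2, 0.6, 0.7, 0.7, 0.2, -0.4, -0.6]}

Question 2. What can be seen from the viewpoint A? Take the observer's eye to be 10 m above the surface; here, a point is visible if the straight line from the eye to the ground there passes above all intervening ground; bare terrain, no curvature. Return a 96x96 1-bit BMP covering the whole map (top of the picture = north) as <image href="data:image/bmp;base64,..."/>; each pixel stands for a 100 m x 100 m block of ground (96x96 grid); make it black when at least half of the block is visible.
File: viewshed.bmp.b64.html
<image width="96" height="96" href="data:image/bmp;base64,Qk2+BAAAAAAAAD4AAAAoAAAAYAAAAGAAAAABAAEAAAAAAIAEAAATCwAAEwsAAAIAAAAAAAAA////AAAAAAAAAAMAAAAAAAB/gAAAAAYAAAAAAAB/4AAAAAAAAAAAAAA/+AAAAAAAAAAAAf4B/AAAAAAAAAAAAP+A/gAAAAAAAAAAAH/wfgAAAAAAAAAAAD///gAAAAAAAAAAAB///gAAAAAAAAAAAAf//AMAAAAAAAAAAAH//gcAAAAAAAAAAAD//w8AAAAAAAAAAAA///8AAAAAAAAAAAAf4H8AAAAAAwAAAAAfgD8AAAAABwAAAAAAAD8AAAAADwAAAAAAAD8AAAAAHwAAAAAAAD8AAAAABgAAAAAAAD8AAAAAAAAAAAAAAD8AAAAAAAAAAAAAAD8AAAAAAAAAAAAAAD8AAAAAAAAAfwAAAD8AAAAAAAAA/4AAAD8AAAAAAAAB/4AAAD8AAAAAAAAB/4AAAD8AAAAAAAAA/4AAAH8AAAAAAAAA/gAAAH8AAAAAAAAAfgAAAP8AAAAAAAAAfgAAAf8AAAAAAAAA/jwAAf8AAAAAAAAB/v+AB/8AAAAAAAAH///4H/8AAAAAAAAP//////8AAAAAAAAH//n///8AAAAAAAAD//D///8AAAAAAAAB//j///8AAAAAAAAA//3///8AAAAAAAAA//////8AAAAAAAAAf///P/8AAAAAAAAAf//8H/8AAAAAAAAAf//wD/8AAAAAAAAAP//gB/wAAAAAAAAAAH/AA8AAAAAAAAAAAH/AAcAAAAAAAAAAAB/gAMAAAAAAAAAAAAfwAGAAAAAAAAAAAAH4AAAAAAAAAAAAAADwAAAAAAAAAAAAAADwAAAAAAAAAAAAB4DwAAAAAAAAAAAADwDwAAAAAAAAAAAAAABwAAAAAAAAAAAAAAAgAAAAAAAAAAAAAAAAAAAAAAAAAAAAAAAAAAAAAAAAAAAAAAAAAAAAAAAAAAAAAAAAAAAAAAAAAAAAAAAAAAAAAAAAAAAAAAAAAAAAAAAAAAAAAAAAAAAAAAAAAAAAAAAAAAAAAAAAAAAAAAAAAAAAAAAAAAAAAAAAAAAAAAAAAAAAAAAAAAAAAAAAAAAAAAAAAAAAAAAAAAAAAAAAAAAAAAAAAAAAAAAAAeAAAAAAAAAAAAAAAfgAAAAAAAAAAAAAAfwAAAAAAAAAAIAAAf8AAAAAAAAAAMAAAf8AAAAAAAAAAHAAAAcAAAAAAAAAADAAAAEAAAAAAAAAABwAQAEAAAAAAAAAAB+B8AEAAAAAAAAAAB//+AAAAAAAAAAAAf//+AAAAAAAAAAAAf//4AAAAAAAAAAAA///wAAAAAAAAAAAPw/9gAAAAAAAAAAAfAf8AAAAAAAAAAAAAAf8AAAAAAAAAAAAAAP8AAAAAAAAAAAAAAB4AAAAAAAAAAAAAAAAAAAAAAAAAAAAAAAAAAAAAAAAAAAAAAAAAAAAAAAAAAAAAAAAAAAAAAAAAAAAAAAAAAAAAAAAAAAAAAAAAAAAAAAAAAAAAAAAAAAAAAAAAAAAAAAAAAAAAAAAAAAAAAAAAAAAAAAAAAAAAAAAwAAAAAAAAAAAAAAA4AAAAAAAAAAAAAAA8AA="/>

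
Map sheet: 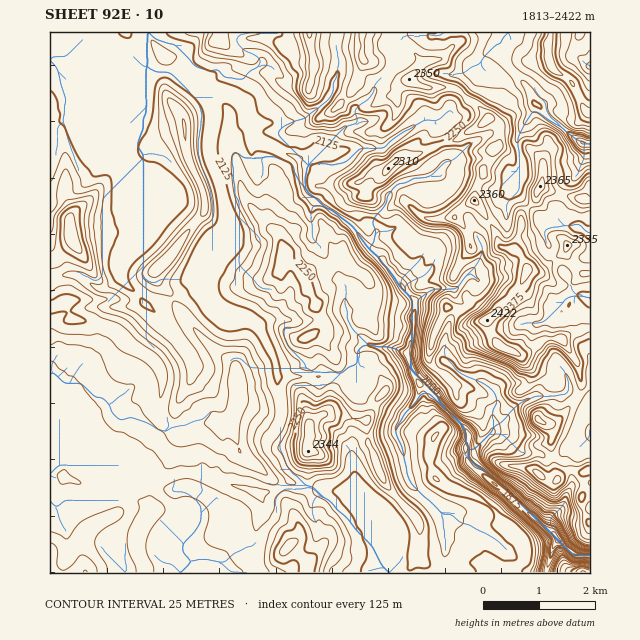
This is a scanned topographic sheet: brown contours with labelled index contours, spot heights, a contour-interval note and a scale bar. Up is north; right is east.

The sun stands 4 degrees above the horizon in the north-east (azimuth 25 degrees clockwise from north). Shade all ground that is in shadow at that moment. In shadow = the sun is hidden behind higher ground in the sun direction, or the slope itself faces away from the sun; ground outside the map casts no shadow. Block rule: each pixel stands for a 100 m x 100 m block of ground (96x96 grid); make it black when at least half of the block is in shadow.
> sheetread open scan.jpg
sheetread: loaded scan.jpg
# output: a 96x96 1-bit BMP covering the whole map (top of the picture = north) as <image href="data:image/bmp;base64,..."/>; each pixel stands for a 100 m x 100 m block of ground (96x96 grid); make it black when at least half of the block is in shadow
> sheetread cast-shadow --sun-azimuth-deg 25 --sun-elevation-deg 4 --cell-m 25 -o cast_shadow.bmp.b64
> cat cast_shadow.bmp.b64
<image width="96" height="96" href="data:image/bmp;base64,Qk2+BAAAAAAAAD4AAAAoAAAAYAAAAGAAAAABAAEAAAAAAIAEAAATCwAAEwsAAAIAAAAAAAAA////AAAAAAAABwAAF/AgAGAH9/wABwAAD/gABkAH+/wABwAAD/AABwAH//4ABgAAD+AAB5Af//8ABgAADgAAD/gf//8AAAAADgAAH/wf//8AAAAADwAAH/4f//8AAAAAD4AD//8f//8AAAAAD8AH//8///8AAAAAB+AH///f//4AAAAAB/AH//////4AAAAAB/wP/v////4AAAAAD/8P//////8AAAgA//+f///v//wAAAAD//////////wAAAAH////9/////4AABAf////5////w8AAA///f//5////g8AAAf/+f//x///+AAAAAP/8f/Px///PQAAABg/wf+Ph////4AAABw/AfwPh////4AAAHw+gPgfh////8AAAP48gPgfD////4AAAPg4APw/H////4AAAPgQAPx/j////8AAAHAAAPjvj////wAAAGAAAPjAD////AAAACAAAfgAB////AAAAAAAAfAAd////mAAAAABAfAAf/////wAAAABgfAAG/////8AAAABg+AAA/////8AAeABg/+AA/////7gAfAAA//wA/////zwA+B+A//xA/////z4B+B/A//wB///+/z/j8D+A//gD///+/j/34D8B//AH///8/j//gH4B//D////g/L//APwH/+D//f+Aff/8APgf/8D//f8AEf/gAfA/8ADz/f8AAP/AAeB//wHj/f+eADAAA8D//4GD/8f/gDAAI4D//8AH/9B/gDgA/wD//8AH/9wfBg3+/AH//wAH/z8PdwAA/gH//wBH/3+GfwAA/gD//wPn///Cf/Bg/AD//gPH///A+//g/AAP7gfH///44//A/gAAbAfH///4z//ADwAAAAcP///8Hz+AA4D+AAYf///4Hj8AAIH/AAA////4DD8AACH/gAD////4HT4AADH/wAH////gH7wAABn/wCP///eAODwAAB3/wB////+AEDgAHg7/wF////+cB/gAH47/AF////8cH/gAH+7+AB////8Z/4AAH/z+AB//8B4J/8AAH/j8AP//wB4D//AAH/j4D///gAwD/9AAH/jxD///A4AH/wAAP/jzj/+fg/AP4AAAP/jzz///9/+PAAAAP/Dn7/gP//+PAAAAP/Dn//wP//4PgAAAP+Dv//8D//7ngAAAP+DP///B//33gAAAP+AP///wP//3ggAAP8AP///8D//3AwAAH8AP////AfwGB4AAH8AP////wH4AB8AAH8Af////8h8AB8AAH8Af/////8eHH8AAH8Af//////OH/8AAH4M///////wH/8AAH4f//5////wH/8AADw///8f///wH/4AADj////PP//gH/wAADD///5/h//AH/wAADH///x/p/+AH/gAAAH///w/54AAH/gAAAH///w/wgAAP/AAAAH///4/4D4AP+AAAAf///4f4D4Af4AAAA////4fAB6Ad4EAAA////4eAQHAAwIACB//v/weAQDgAwYAHB/+f7wOAABAAwAAHB/wcDwGAAAAAAAAAB/wADwGAAAAAQA="/>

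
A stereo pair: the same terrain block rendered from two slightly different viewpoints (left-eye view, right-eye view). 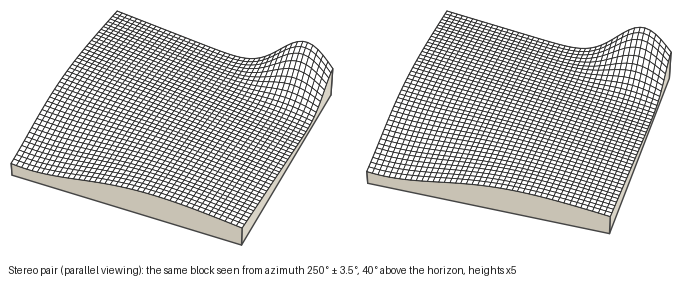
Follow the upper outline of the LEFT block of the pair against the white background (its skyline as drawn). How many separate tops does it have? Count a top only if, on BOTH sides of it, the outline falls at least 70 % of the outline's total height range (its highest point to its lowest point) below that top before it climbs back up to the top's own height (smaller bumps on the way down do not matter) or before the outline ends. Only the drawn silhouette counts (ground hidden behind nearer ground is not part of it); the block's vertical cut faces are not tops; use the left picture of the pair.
0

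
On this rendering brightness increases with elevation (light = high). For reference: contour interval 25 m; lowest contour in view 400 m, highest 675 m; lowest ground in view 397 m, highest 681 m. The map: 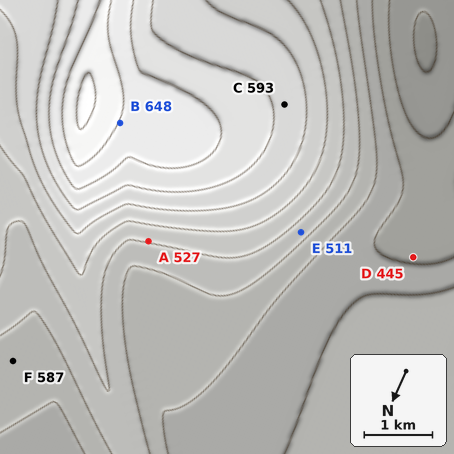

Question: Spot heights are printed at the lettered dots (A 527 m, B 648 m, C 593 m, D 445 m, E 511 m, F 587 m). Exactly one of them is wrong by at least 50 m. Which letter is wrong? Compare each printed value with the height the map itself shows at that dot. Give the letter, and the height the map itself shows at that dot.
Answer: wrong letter F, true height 487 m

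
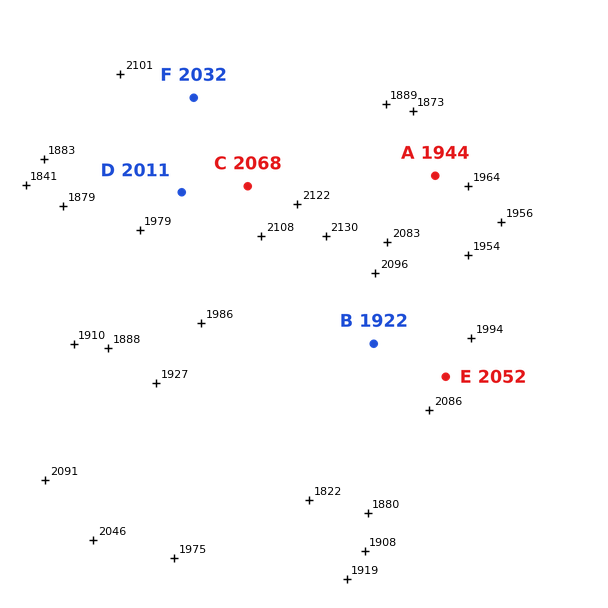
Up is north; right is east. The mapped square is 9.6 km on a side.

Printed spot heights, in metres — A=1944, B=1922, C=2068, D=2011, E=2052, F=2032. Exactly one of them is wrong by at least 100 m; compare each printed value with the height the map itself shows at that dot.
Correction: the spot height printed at B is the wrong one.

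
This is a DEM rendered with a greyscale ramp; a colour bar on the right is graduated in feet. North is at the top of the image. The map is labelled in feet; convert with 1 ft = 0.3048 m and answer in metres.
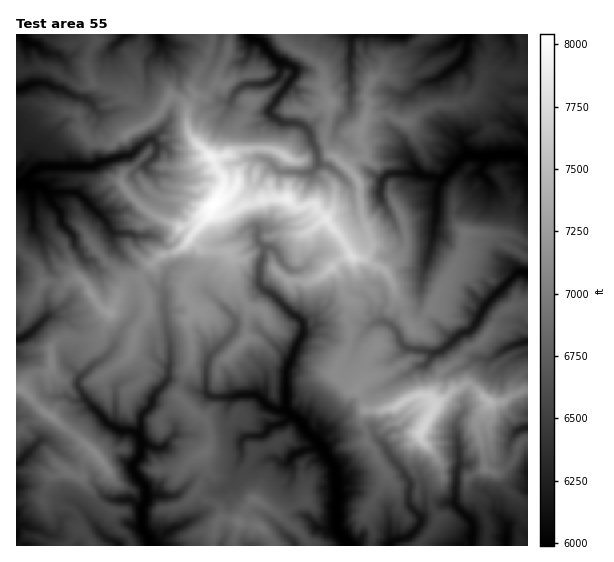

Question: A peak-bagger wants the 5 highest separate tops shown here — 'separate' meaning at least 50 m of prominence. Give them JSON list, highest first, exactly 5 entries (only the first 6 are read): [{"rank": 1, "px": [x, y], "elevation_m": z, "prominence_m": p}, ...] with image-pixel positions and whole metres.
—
[{"rank": 1, "px": [213, 205], "elevation_m": 2451, "prominence_m": 626}, {"rank": 2, "px": [425, 425], "elevation_m": 2346, "prominence_m": 189}, {"rank": 3, "px": [490, 401], "elevation_m": 2272, "prominence_m": 69}, {"rank": 4, "px": [110, 313], "elevation_m": 2212, "prominence_m": 59}, {"rank": 5, "px": [239, 523], "elevation_m": 2118, "prominence_m": 76}]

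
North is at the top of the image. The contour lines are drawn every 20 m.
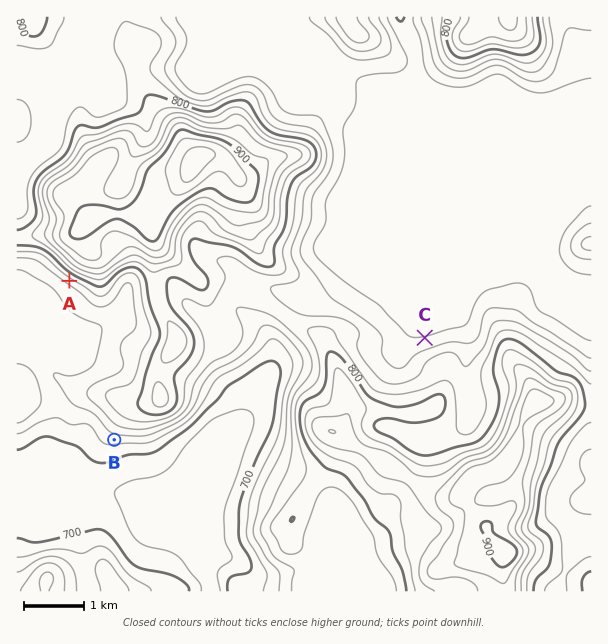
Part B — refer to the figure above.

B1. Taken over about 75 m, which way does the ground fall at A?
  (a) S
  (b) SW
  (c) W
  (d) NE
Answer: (b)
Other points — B S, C N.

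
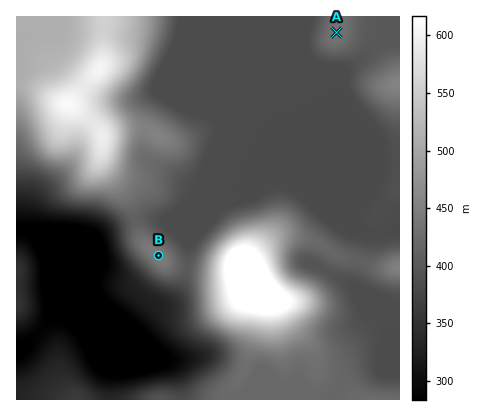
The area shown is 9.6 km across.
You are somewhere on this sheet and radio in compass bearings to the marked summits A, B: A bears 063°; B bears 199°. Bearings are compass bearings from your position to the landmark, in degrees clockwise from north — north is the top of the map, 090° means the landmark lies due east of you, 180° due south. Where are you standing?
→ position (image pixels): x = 214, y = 95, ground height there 382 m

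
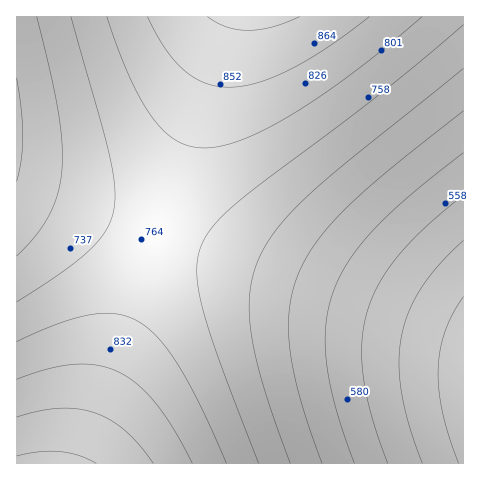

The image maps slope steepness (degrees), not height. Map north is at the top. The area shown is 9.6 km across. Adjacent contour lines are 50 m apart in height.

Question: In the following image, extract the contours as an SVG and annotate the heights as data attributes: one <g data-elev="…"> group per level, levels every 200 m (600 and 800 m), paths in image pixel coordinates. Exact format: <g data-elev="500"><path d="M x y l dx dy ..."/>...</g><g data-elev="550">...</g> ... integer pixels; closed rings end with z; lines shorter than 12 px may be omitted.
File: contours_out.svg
<g data-elev="600"><path d="M354 463l-18-53-9-45-2-19 1-19 2-18 5-16 7-16 8-15 25-32 36-34 54-43"/></g><g data-elev="800"><path d="M226 463l-25-56-22-41-21-28-20-17-11-4-11-3-26 1-33 9-40 18"/><path d="M107 17l23 60 11 24 12 18 12 13 11 9 13 5 15 2 18-2 20-6 23-11 27-15 62-42 68-55"/></g>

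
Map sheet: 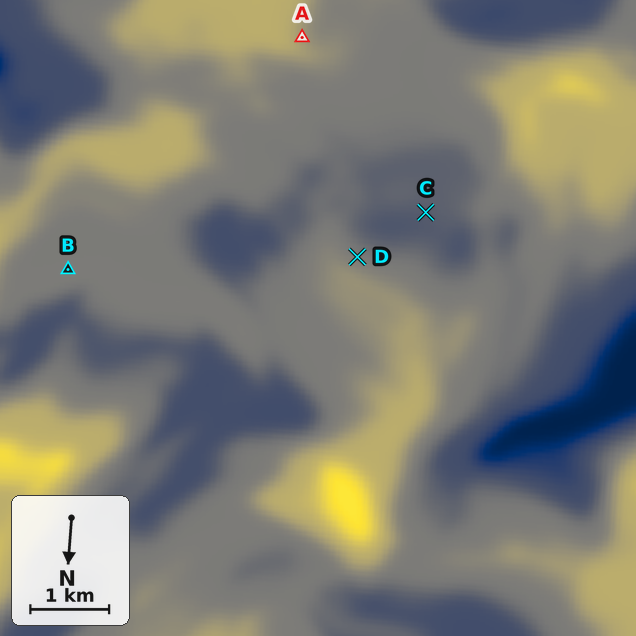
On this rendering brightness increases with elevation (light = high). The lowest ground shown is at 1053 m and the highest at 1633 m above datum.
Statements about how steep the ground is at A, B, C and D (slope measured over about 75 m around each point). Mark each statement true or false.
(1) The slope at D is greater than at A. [false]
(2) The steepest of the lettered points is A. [true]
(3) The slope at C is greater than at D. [false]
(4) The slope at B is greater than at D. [false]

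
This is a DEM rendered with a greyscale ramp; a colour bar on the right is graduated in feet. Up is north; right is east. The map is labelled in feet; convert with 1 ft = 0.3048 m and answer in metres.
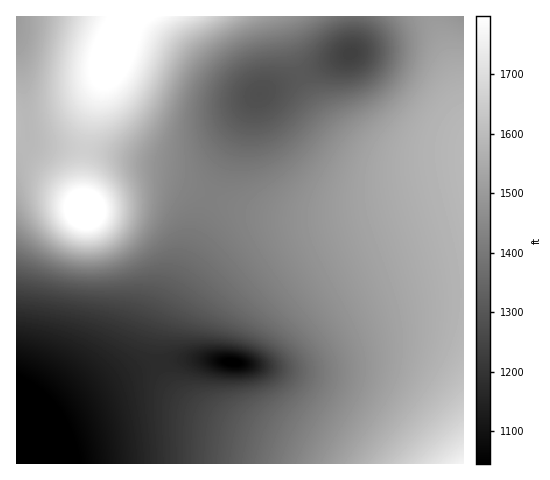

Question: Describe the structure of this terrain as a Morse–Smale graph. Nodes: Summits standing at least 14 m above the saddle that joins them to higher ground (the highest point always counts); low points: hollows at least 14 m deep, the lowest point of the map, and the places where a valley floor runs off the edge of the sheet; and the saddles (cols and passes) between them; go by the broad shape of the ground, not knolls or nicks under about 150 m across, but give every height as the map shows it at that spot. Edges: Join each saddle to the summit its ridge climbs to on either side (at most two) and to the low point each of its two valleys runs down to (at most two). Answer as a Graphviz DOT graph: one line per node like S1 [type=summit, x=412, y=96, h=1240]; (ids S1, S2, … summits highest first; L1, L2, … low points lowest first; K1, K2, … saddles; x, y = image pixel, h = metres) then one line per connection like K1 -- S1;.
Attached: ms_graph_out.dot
graph terrain {
  S1 [type=summit, x=85, y=210, h=569];
  S2 [type=summit, x=113, y=53, h=558];
  S3 [type=summit, x=463, y=463, h=539];
  L1 [type=low, x=17, y=462, h=293];
  L2 [type=low, x=232, y=362, h=315];
  L3 [type=low, x=350, y=54, h=377];
  L4 [type=low, x=17, y=20, h=459];
  K1 [type=saddle, x=84, y=150, h=504];
  K2 [type=saddle, x=24, y=148, h=484];
  K3 [type=saddle, x=211, y=197, h=434];
  K4 [type=saddle, x=300, y=75, h=398];
  K5 [type=saddle, x=160, y=363, h=358];
  K1 -- S1;
  K1 -- S2;
  K1 -- L3;
  K1 -- L4;
  K2 -- S1;
  K2 -- L1;
  K2 -- L4;
  K3 -- S1;
  K3 -- S3;
  K3 -- L1;
  K3 -- L3;
  K4 -- S2;
  K4 -- S3;
  K4 -- L3;
  K5 -- S3;
  K5 -- L1;
  K5 -- L2;
}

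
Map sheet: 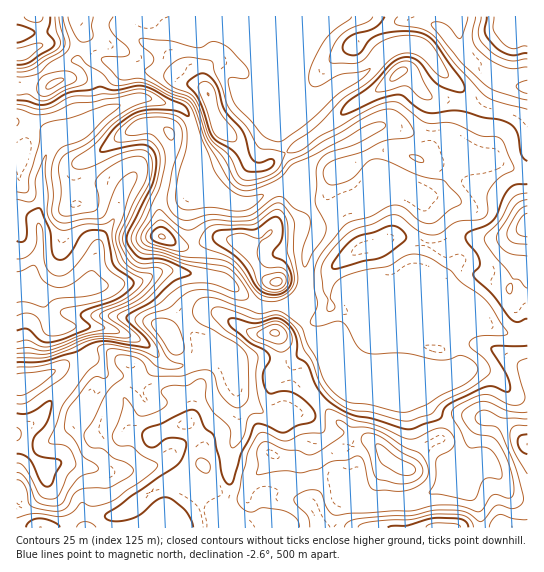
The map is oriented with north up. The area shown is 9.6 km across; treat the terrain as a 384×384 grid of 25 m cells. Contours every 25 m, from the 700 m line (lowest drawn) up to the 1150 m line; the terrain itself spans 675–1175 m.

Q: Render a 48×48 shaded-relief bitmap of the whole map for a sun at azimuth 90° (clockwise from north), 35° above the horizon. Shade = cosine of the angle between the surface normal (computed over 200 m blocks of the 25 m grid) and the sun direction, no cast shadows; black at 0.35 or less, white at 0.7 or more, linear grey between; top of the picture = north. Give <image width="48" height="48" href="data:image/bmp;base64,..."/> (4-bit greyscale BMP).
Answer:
<image width="48" height="48" href="data:image/bmp;base64,Qk32BAAAAAAAAHYAAAAoAAAAMAAAADAAAAABAAQAAAAAAIAEAAATCwAAEwsAABAAAAAAAAAAAAAAABEREQAiIiIAMzMzAERERABVVVUAZmZmAHd3dwCIiIgAmZmZAKqqqgC7u7sAzMzMAN3d3QDu7u4A////AGebu5iJqqmZiaqZmphmmod3iIZom+ppqpqpeJiIq7qYiamIqph4q6mZmZd4m8hpqd3IVZqGerqYmql4qZiJzKqpqqmZqpd5h//XRYqXZ4mZqqp4qpmZu6mImau6qpiJZP/IVomYdmeKqrtmmqqaq6l2iK3sqpmYQ+24d4iIiHd4isxleamqu6lleK79qqqWM7uZdniIiImHetx0aKqqmqpli83cqqqFI4eJhWiIh4qoisyDWbqqiJl3vcuruplzI2Z3dniIiJqpmsylWrmJmId63bmKuYh0Roh1Z4iIiYmZu7ume6iId5qry6h5lmiXeKqFSJeImpiIrMuoipmHaMy7u5h2VWirqrunRph4qpiIrMuoeJmHnNuqqpl1VWi8qczKdXh4qpiZq8ynV5mJ3rqqqqqYdVerl6vcp2iHmZmZm9yWRpmd/KqqqqqqmGaJdpms2nd3irqYisuWRpq+66qqqqqqqodmZph3q5ZWnNqJmaqWVorO2qqqqqqZqoZmeJqER3ZorKVrupmGVYzuuqmZqpmaqXd4mau3MjaaliKMuphTRq/9qpiaqZmqqHiamazKhlZ2MSa8qXVWZ8/8qpiaqqqqqZmYiau5h1VDNFiqh3eblq7Impmqqqqqqql2iaqoiGVERFeId4q7qauXabqqqqqqqphmiqqYmZdkMjRneKu4Z7ynabqqqqqqqYdmmpmJqqmGQyNXibtxA8/3arqqqqqqmHd4mqh4q6l2VVRXiZcwFc/4WbuqqqqZh3iImblnvLhTNodVeIYier/3R6u6q6qYiIiIibp3rMkwBHVGmYZHvM/oRXmqvLmYmYd3icuGrMkgAUWcqHZqzN/qZFeZq7qZmYdmicyGm7kwACjtlmeKmu/rllaIm8ypiIdVZstki6mDACjch4mYZs/bmHeHisyoeJdTNLpDeqzHECnbmJqXRK7KmZmXesuoiZhTI5pzaazaQCncqaqYZZ24iqqZiaqZmIh1Rc2UaavLcgbdqpdoqpqXeaqqmZmZiIiHd92EebvLlQPNqXRHvduXWKu6qZmZiJmIic2UaavLpwGtuFM3rP63V6vLmIiaqZmYiL2lV5vMuCGexzNIqt7Kd4q6mImruqqYZrzIZmabuEOexRN8yqm9ypiIiZqrqpmXZqvLl1M2mXavsAbO65d6zLqYiZmaqYmYd5q7qYQiWJnPgArv26l3i926mIeamImZiImqqqlTJYrMIF79uqqYZ6zbqGaKmZmZmHecy6uoZniFAK/rqqqphWnMuGaKqpmZmYed26qquVMjBO/aqqqamFV6uXeruod4h5d63MqIqEJGaf+6qqmZqpdEeqrMqGV4iKqYrclnmHeIityqqqmYmqqEJ73sdFeZmc7supd4mYeImru7qqqYeZq5Q57oNHmImr3v7JiZh4iaqau6qqqYdnrdp5uTJ4ZWini//qmIeJqqqZqqqqqphljNy6hCaWRWmni//Zh3mqqqmaqqqqqpl2eJqpdWqUNXmnnf/Id4qpmZmaqqqqqqqYd2Z4iJqVJHmQ=="/>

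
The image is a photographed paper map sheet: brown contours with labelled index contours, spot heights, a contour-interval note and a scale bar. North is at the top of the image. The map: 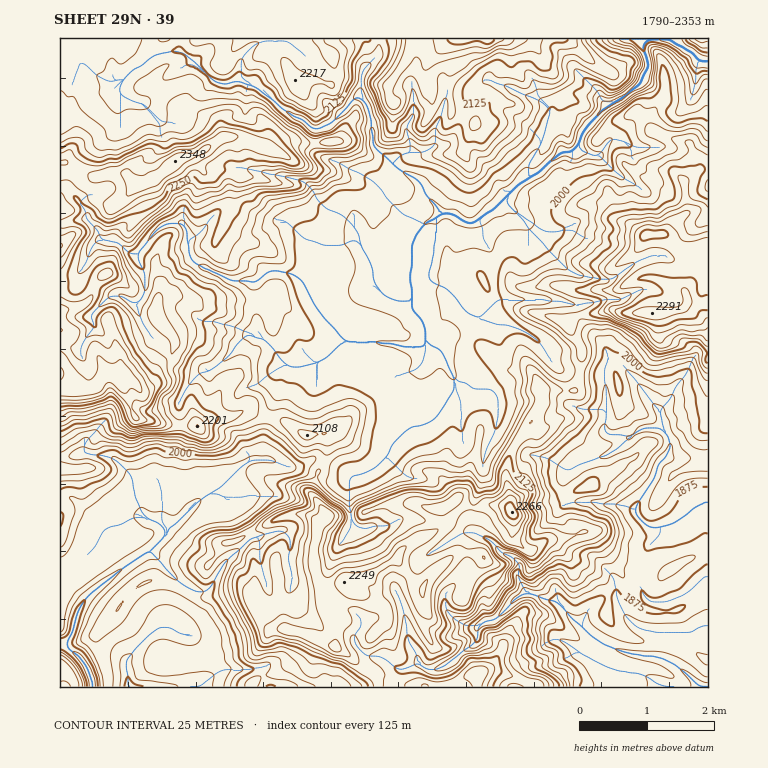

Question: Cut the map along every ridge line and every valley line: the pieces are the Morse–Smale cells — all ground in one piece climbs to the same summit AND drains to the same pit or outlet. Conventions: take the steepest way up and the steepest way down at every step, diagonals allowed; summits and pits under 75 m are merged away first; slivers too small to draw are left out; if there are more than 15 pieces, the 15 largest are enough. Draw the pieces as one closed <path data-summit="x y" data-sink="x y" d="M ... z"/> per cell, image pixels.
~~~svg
<path data-summit="512 512" data-sink="699 687" d="M588 373l-8 1-3 13-3 3-7 2-3-2-23 1 0 13-8 17-17 22-9 19-1 18 5 19-1 11-3-3-9-2-15 0-10 3-15-8-16 8-15 0-13-5-12 0-24 4-22 10-30 0-7 6-7-6-5-2-17 0-12 3-32 17 8 10 2 32-4 13 0 12 12 20 6 6 13 0 16 4 40 16 33 27 5 6 1 6 319 0-9-12-14-11-15-7-22-2-21-5-20-10-14-14 3-10 11-13 10-5 7 0 6 4 8 17 12 8 5-17 4-6 3-2-7-5-3-7-2-22 9-20 11-12 2-5-1-4-6 1-11-5-7-9 0-3-8-4-27-2-8-4-22 0-6-7-2-14 8-11 12-6 27-9 19-16-6-2-13 0-5-3-1-5 3-12-2-3 2-7-2-25-4-6z"/><path data-summit="60 374" data-sink="701 61" d="M359 96l-12 11 0 3 7 9-7 6-5 12-4 4-22 2-1 4 6 10 17 5 16 10 17 7 27 33 28 11-12 14-3 12 0 49-2 2-14 0-8-3-11-11-6-24-12-24-26 10-24 24-4 11-5-6-14-5-18 0-11 10-18 0-9-2-32-15-7-8-2-5-2-23-6-6-15 1-16 15-8 11 15 12 0 9 3 8 0 17-3 9 0 10 17 20 1 12-3 7-13 11-4 9-6 6-12 5-10-7-7 1 10 17 1 12 6 11 36 6 27 0 12-6 20-2 12-7 7 0 13 7 20 3 24 16 17-2 3 2 0 17-4 7 26 14 12 0 17-8 11-13 5-12 15-12 21-7 10-9 14-25 6 13 2 35 4 5 17 3 3 0 6-6 4-7 3-18 0-10-3-9-5-2-18-2-20-13 6 3 14 0 13-5 18-18 0-7-12-27-8-3 10-17 2-12-2-2-2-30-10-25-2-11-2-2-12 2-14-9-11 0-3-6-12-12-7-15-24-14-8-10-13-10-4-32-5-13z"/><path data-summit="60 374" data-sink="92 687" d="M111 373l-5 2-15 15-19-2-12-7 0 262 4 0 19 18 7 12 2 14 102 0 6-7-5-36-6-9-10-2-13-7 5-7 0-12 9-19 0-5-29-33 10-9 7-12 9-6 22-23 19-10 28-27 7-4 17 0 15 7 12 2 15-9 10 2 5-8 0-17-3-2-17 2-24-16-20-3-13-7-7 0-12 7-20 2-12 6-27 0-36-6-4-6-7-24-6-10z"/><path data-summit="652 313" data-sink="701 61" d="M674 38l-33 1 7 21 0 10-7 13 5 17-12 20-16 18-8 2-11 15-8 0-12-5-7 3-10-1-22 20-10 5-5 0-27 29-19 14 13 39 2 30 2 2-2 12-10 17 11 4 10 0 22 8 16 13 14 23 9 3 13 2 3-9 0-15-14-24 4-6 6-3 27-6 42 2 1 2 31-4 9-9-3-10 5-8 2-11 3-6 10-9-8-7-8 0-10-4-14-12 11-13 11-8-4-32 16-11 9-2 0-105-9-3z"/><path data-summit="488 39" data-sink="701 61" d="M640 38l-226 0-11 28-15 20-22-7-3 0-3 4 0 14 7 8 5 17 0 22 23 23 26 16 5 13 12 12 3 6 11 0 14 9 8 0 24-17 27-29 5 0 10-5 22-20 9 1 5-1 2-3 5-18 19-22 4-5 17-6 20-17 5-11 0-10z"/><path data-summit="174 163" data-sink="701 61" d="M238 136l-14 0-22 16-10 5-15 3-24 20-18 5-3 3-8 12 10 15 0 5-5 9 0 6 11 15 22-24 10-3 8 0 8 11 2 23 7 8 10 3 7 5 24 9 18 0 11-10 18 0 14 5 5 6 4-11 24-24 26-10 12 24 6 24 11 11 8 3 14 0 2-2 0-49 3-12 11-14-5 0-22-11-27-33-17-7-16-10-17-5-5-5-2-9-22-2-12 11-5 0z"/><path data-summit="174 163" data-sink="699 687" d="M72 57l-12 4 0 228 11 0 5-5 4-13 7-10 5-14 9-7 15 1 14 12 9 1 2-4-12-15 0-6 5-9 0-5-10-15 11-15 18-5 24-20 15-3 10-5 22-16 21 2 30 14 5 0 12-11 23 1 1-11-1-2-35-21-24-24-16-5-11 5-13-2-22-22-29 17-22 26-8 0-14-7-4-6-1-6-18-8-12-12z"/><path data-summit="60 374" data-sink="699 687" d="M618 361l-8 0-6 9 3 29-2 9 2 8-3 14 6 6 13 0 6 2-19 16-27 9-12 6-8 11 0 9 8 12 22 0 8 4 27 2 8 4 0 3 7 9 11 5 6-1 1 4-2 5-11 12-9 20 2 22 3 7 7 5-3 2-4 6-5 17-12-8-8-17-6-4-7 0-10 5-11 13-3 10 14 14 9 5 23 9 36 5 23 15 12 13 9 0 0-183-5-1-6 4-4-5-1-6-17-31-9-8 4-5 0-12-7-12-4-17z"/><path data-summit="512 512" data-sink="92 687" d="M270 459l-17 0-7 4-28 27-19 10-22 23-8 5 8 2 13 15 24 12 8 8 0 3-12 20-8 5-10-2-12-8 0 5-9 19 0 12-5 7 13 7 10 2 6 9 5 26 0 10-4 7 5-1 15-14 10-3 34 0 6 14 4 4 106 0 0-9-37-30-40-16-16-4-13 0-6-6-12-20 0-12 4-13-2-32-9-9 33-18 12-3 17 0 5 2 7 6 8-7-16-22 5-19-19-7-7 0-15-5z"/><path data-summit="512 512" data-sink="701 61" d="M493 322l4 16 7 12-2 10-16 15-13 5-18-1 18 11 18 2 5 2 3 9 0 10-3 18-4 7-6 6-3 0-17-3-4-5-2-35-6-13-15 26-9 8-21 7-15 12-8 17-13 11-12 5-8 0-10 5-14 0-13-4-5 19 16 23 29 0 22-10 24-4 12 0 13 5 15 0 14-8 17 8 10-3 15 0 13 4-2-20-3-9 1-18 9-19 17-22 8-17-2-15 25 1 2 2 8-2 3-3 3-13-23-6-14-23-16-13-22-8z"/><path data-summit="652 313" data-sink="699 687" d="M708 169l-9 1-16 11 4 32-11 8-11 13 14 12 10 4 8 0 8 7-10 9-3 6-2 11-5 8 3 9-1 5-8 5-17 4-57-4-27 6-10 7 2 7 12 19-1 24 22 3 5-13 10-2 41 50 4 17 7 12 0 12-4 5 9 8 17 31 1 6 4 5 11-5z"/><path data-summit="60 374" data-sink="699 687" d="M104 240l-6 1-6 6-5 14-7 10-4 13-5 5-11 0 0 90 5 6 16 5 13-2 15-15 9 5 8 0 10 7 5-2 13-9 4-9 13-11 3-7-1-12-17-20 0-10 3-9 0-17-3-8 0-9-13-11-8 4-5-2-10-10z"/><path data-summit="295 80" data-sink="699 687" d="M378 38l-198 0 0 11 14 11 18 21 9 3 8 0 9-5 15 3 14 10 13 16 37 22 15-7 13-13-12-18-1-5 1-12 28 4 3-9 12-12 3-7z"/><path data-summit="60 374" data-sink="699 687" d="M179 38l-119 0 0 22 4 0 8-3 14 7 12 12 18 8 1 6 4 6 14 7 8 0 22-26 26-16-11-12z"/><path data-summit="652 313" data-sink="92 687" d="M174 528l-6 1-7 12-10 10 34 37 12 5 12-4 11-17 2-7-13-11-19-9z"/>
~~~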